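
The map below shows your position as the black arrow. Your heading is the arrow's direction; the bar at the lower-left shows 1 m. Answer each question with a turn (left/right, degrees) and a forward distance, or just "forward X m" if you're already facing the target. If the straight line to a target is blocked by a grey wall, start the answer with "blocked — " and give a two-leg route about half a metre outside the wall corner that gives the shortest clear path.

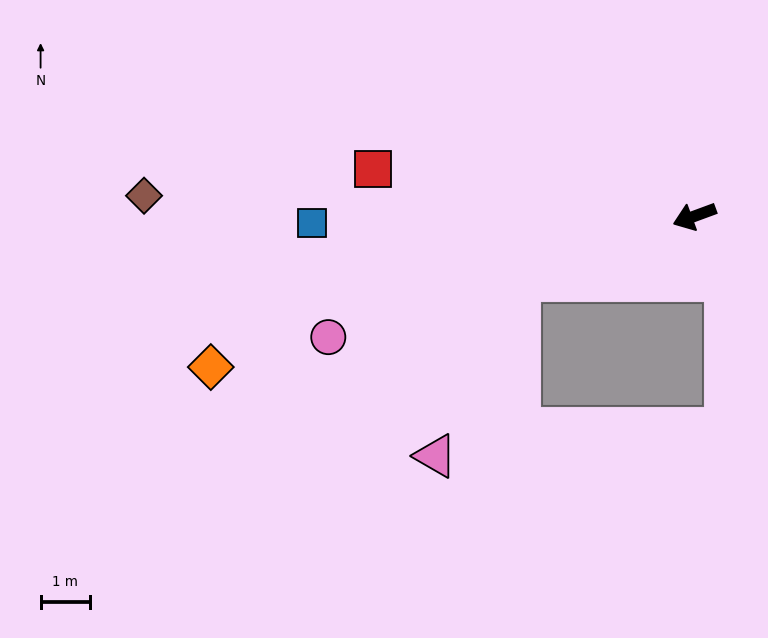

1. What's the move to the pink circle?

forward 7.8 m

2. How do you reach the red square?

turn right 29°, forward 6.5 m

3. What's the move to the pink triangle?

blocked — forward 3.8 m, then turn left 44°, forward 3.9 m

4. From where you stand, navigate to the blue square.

turn right 19°, forward 7.7 m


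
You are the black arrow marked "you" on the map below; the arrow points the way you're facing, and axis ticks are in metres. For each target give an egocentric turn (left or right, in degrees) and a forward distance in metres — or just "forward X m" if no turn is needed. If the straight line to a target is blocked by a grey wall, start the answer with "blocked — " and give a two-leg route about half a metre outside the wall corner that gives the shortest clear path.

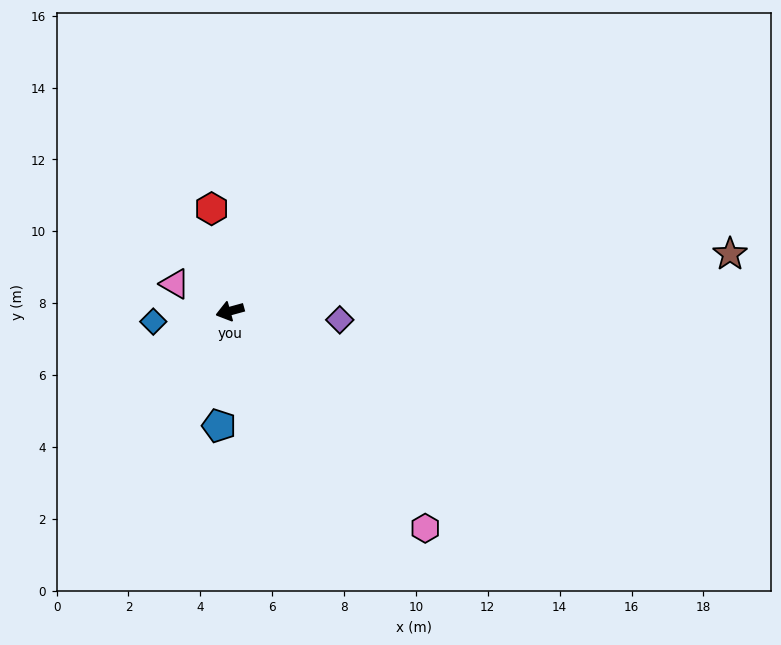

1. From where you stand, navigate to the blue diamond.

turn right 8°, forward 2.2 m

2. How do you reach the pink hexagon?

turn left 117°, forward 8.1 m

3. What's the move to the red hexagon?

turn right 95°, forward 2.9 m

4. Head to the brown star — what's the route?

turn left 171°, forward 14.0 m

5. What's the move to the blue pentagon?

turn left 69°, forward 3.2 m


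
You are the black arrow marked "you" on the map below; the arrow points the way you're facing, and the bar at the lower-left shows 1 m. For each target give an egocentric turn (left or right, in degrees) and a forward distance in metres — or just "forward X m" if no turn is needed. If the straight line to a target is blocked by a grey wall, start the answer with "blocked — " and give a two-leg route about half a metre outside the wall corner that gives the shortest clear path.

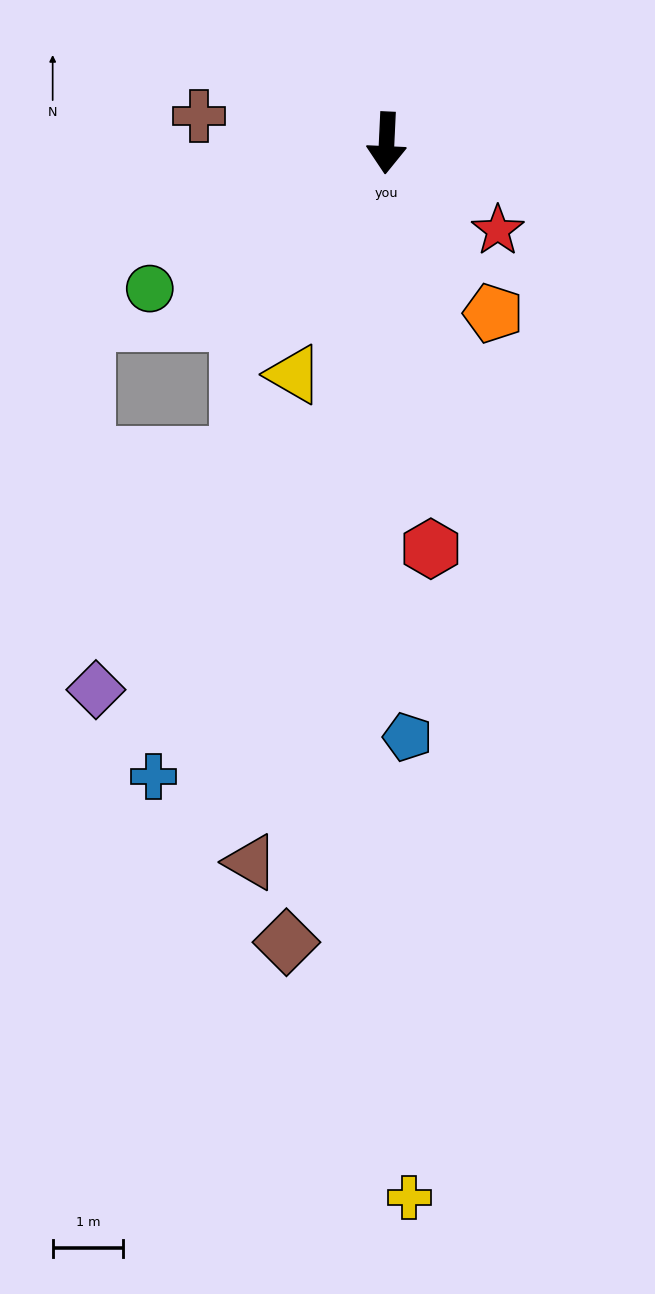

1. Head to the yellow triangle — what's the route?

turn right 19°, forward 3.5 m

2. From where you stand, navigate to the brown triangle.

turn right 8°, forward 10.3 m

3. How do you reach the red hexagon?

turn left 9°, forward 5.8 m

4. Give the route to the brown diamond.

turn right 4°, forward 11.4 m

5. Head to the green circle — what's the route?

turn right 56°, forward 3.9 m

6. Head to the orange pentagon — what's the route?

turn left 35°, forward 2.8 m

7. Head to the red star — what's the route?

turn left 54°, forward 2.0 m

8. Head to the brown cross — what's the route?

turn right 96°, forward 2.7 m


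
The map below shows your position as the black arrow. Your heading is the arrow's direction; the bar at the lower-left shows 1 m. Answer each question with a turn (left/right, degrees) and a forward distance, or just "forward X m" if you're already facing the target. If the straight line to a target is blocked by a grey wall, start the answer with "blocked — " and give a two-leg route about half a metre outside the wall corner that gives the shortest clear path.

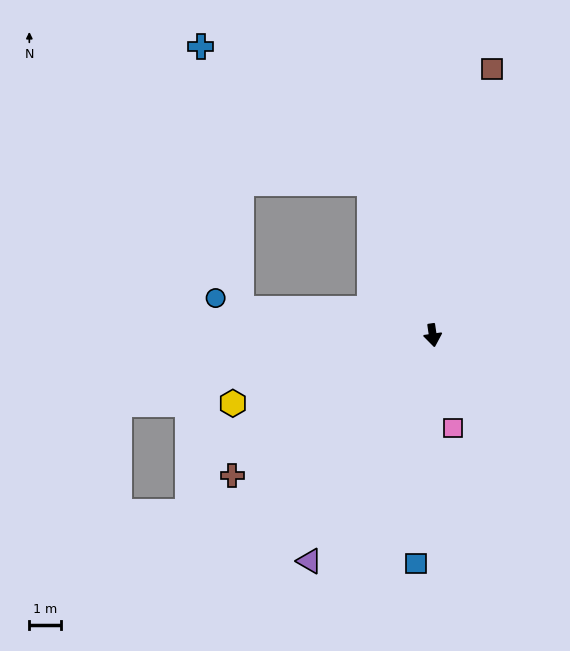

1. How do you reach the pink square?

turn left 4°, forward 3.0 m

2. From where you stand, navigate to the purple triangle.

turn right 37°, forward 8.0 m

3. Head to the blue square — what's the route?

turn right 12°, forward 7.1 m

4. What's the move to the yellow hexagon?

turn right 80°, forward 6.6 m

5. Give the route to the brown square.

turn left 159°, forward 8.5 m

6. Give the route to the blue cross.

blocked — turn right 166°, forward 5.2 m, then turn left 29°, forward 6.8 m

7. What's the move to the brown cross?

turn right 63°, forward 7.6 m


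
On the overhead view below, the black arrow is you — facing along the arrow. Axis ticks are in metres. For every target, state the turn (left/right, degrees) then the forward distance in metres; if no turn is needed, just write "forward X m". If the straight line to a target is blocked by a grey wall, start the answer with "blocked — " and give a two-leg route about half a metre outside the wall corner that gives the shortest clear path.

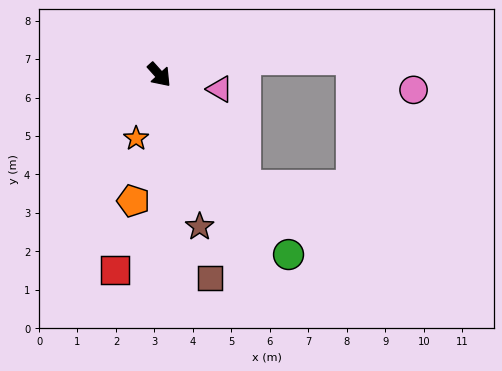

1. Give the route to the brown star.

turn right 27°, forward 4.1 m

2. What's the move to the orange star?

turn right 62°, forward 1.8 m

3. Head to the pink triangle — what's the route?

turn left 35°, forward 1.6 m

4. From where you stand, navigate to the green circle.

turn right 6°, forward 5.8 m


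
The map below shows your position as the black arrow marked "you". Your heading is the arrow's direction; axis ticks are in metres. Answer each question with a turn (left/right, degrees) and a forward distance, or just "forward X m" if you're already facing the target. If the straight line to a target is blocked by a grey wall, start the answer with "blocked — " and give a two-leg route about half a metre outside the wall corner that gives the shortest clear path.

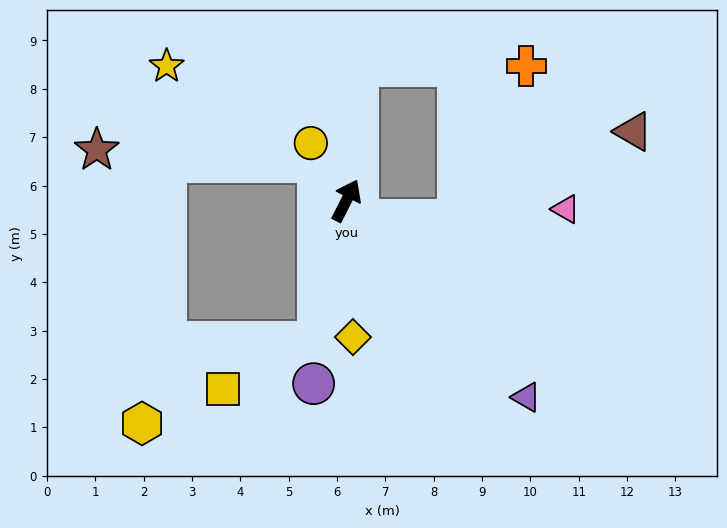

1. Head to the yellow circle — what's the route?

turn left 59°, forward 1.4 m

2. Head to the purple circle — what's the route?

turn right 163°, forward 3.8 m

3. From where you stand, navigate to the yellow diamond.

turn right 150°, forward 2.8 m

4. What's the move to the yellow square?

blocked — turn right 165°, forward 3.0 m, then turn right 52°, forward 2.2 m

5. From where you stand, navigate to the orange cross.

blocked — turn left 22°, forward 2.8 m, then turn right 85°, forward 3.5 m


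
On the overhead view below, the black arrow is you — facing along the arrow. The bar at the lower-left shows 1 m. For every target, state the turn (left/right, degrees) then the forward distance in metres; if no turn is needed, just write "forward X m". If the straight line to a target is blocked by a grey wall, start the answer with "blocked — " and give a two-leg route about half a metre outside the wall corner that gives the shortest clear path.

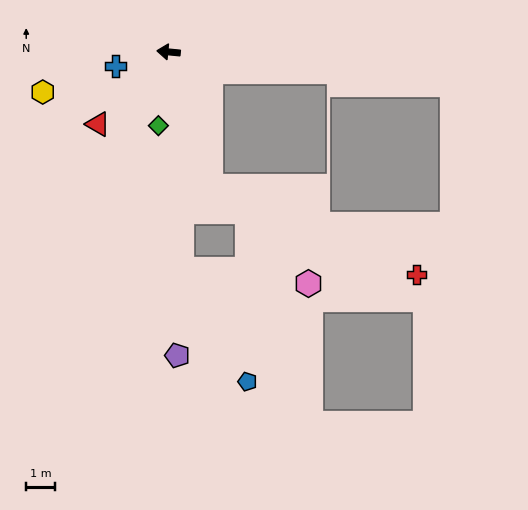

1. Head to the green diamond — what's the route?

turn left 88°, forward 2.6 m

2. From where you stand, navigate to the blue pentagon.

blocked — turn left 99°, forward 7.6 m, then turn left 27°, forward 4.5 m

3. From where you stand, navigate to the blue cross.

turn left 20°, forward 1.9 m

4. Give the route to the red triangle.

turn left 51°, forward 3.5 m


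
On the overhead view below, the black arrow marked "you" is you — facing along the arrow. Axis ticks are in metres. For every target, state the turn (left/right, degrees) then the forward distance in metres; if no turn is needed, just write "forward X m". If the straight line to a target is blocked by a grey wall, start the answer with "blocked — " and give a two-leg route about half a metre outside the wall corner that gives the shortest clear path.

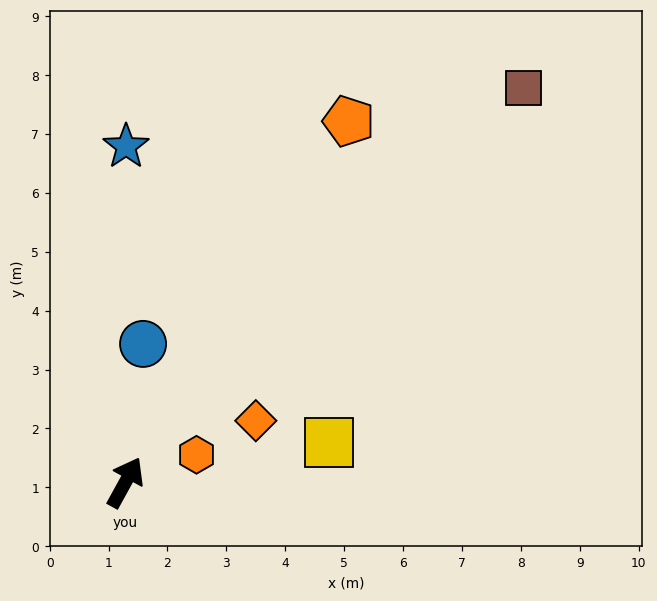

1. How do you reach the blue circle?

turn left 21°, forward 2.4 m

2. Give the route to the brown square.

turn right 16°, forward 9.5 m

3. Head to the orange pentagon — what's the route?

turn right 3°, forward 7.2 m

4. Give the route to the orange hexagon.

turn right 40°, forward 1.3 m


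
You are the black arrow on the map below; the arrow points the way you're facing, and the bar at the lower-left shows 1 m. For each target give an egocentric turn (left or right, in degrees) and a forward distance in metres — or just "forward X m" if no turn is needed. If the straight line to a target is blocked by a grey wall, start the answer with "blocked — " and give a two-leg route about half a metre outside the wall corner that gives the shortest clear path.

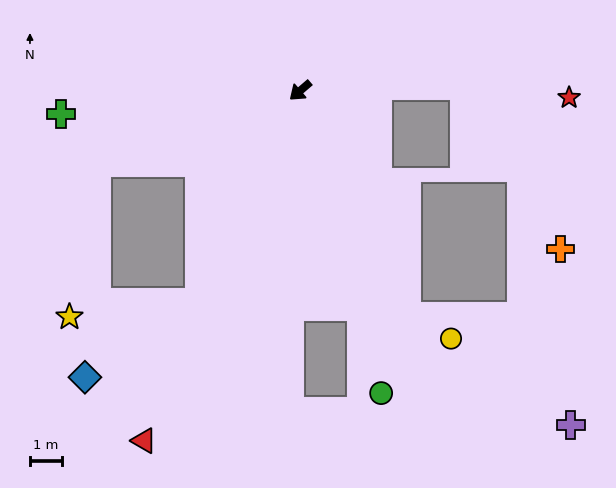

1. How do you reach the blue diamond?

blocked — turn left 23°, forward 7.2 m, then turn right 30°, forward 4.2 m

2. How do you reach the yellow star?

blocked — turn left 23°, forward 7.2 m, then turn right 57°, forward 4.0 m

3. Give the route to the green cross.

turn right 35°, forward 7.4 m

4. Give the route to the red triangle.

turn left 25°, forward 11.8 m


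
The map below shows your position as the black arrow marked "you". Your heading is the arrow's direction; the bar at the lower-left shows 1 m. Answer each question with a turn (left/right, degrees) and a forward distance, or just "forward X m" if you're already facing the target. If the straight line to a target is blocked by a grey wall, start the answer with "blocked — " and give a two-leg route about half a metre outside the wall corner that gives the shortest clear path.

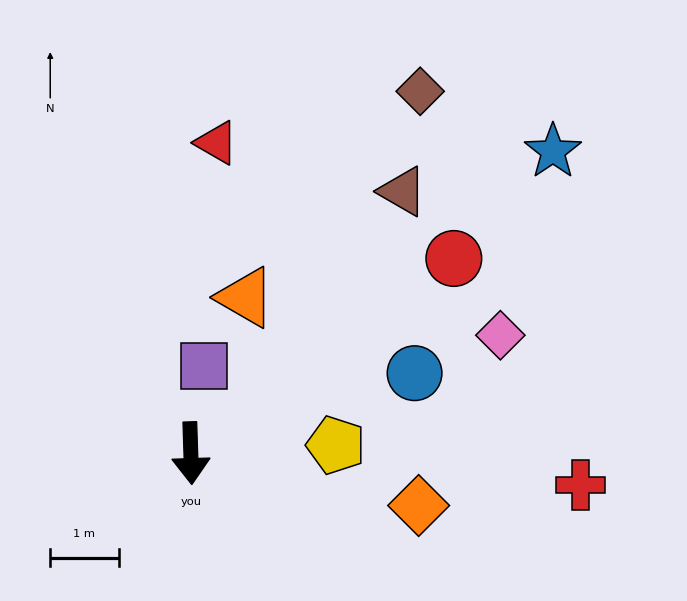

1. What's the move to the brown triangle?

turn left 139°, forward 4.9 m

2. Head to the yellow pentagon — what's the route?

turn left 91°, forward 2.1 m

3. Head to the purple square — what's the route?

turn left 170°, forward 1.3 m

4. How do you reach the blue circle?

turn left 108°, forward 3.5 m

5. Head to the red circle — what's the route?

turn left 125°, forward 4.8 m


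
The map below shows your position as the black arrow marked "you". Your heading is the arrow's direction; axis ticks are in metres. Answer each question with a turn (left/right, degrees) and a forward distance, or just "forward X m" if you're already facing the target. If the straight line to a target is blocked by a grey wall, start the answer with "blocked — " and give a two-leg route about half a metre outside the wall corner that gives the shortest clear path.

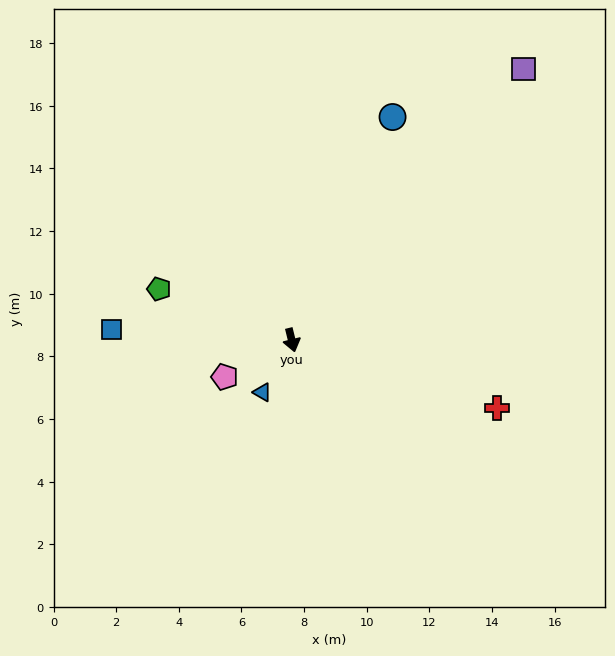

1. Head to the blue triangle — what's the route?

turn right 43°, forward 1.9 m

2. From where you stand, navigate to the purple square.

turn left 126°, forward 11.4 m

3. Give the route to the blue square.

turn right 107°, forward 5.8 m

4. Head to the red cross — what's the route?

turn left 58°, forward 6.9 m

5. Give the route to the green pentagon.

turn right 125°, forward 4.5 m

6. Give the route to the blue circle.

turn left 142°, forward 7.8 m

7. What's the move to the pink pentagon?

turn right 75°, forward 2.4 m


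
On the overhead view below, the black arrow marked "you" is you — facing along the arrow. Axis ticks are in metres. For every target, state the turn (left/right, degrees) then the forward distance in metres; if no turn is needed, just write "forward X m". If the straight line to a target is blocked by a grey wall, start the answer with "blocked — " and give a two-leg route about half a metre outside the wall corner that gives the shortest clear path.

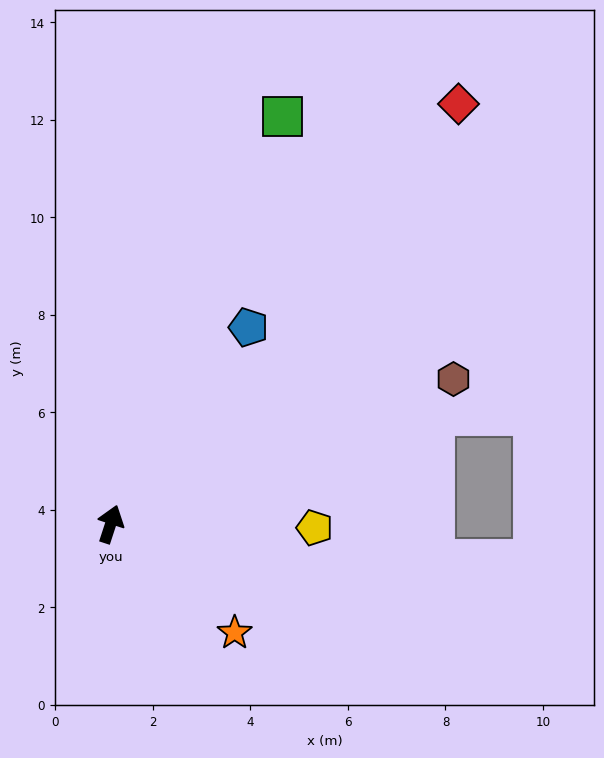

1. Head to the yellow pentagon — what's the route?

turn right 73°, forward 4.2 m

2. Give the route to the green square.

turn right 5°, forward 9.1 m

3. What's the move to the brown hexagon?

turn right 49°, forward 7.6 m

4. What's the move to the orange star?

turn right 113°, forward 3.4 m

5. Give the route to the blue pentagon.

turn right 17°, forward 4.9 m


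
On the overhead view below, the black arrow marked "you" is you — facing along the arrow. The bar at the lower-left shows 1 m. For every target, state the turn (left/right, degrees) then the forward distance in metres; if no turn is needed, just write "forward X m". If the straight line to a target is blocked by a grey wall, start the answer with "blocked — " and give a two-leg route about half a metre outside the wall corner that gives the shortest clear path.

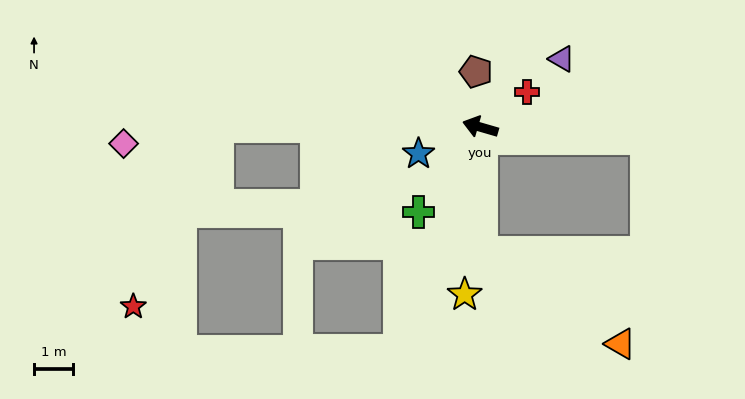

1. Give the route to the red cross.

turn right 127°, forward 1.5 m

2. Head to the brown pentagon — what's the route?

turn right 69°, forward 1.4 m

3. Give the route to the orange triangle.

blocked — turn left 107°, forward 3.2 m, then turn left 56°, forward 4.3 m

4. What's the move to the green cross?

turn left 70°, forward 2.7 m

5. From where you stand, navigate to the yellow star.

turn left 101°, forward 4.3 m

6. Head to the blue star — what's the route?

turn left 39°, forward 1.7 m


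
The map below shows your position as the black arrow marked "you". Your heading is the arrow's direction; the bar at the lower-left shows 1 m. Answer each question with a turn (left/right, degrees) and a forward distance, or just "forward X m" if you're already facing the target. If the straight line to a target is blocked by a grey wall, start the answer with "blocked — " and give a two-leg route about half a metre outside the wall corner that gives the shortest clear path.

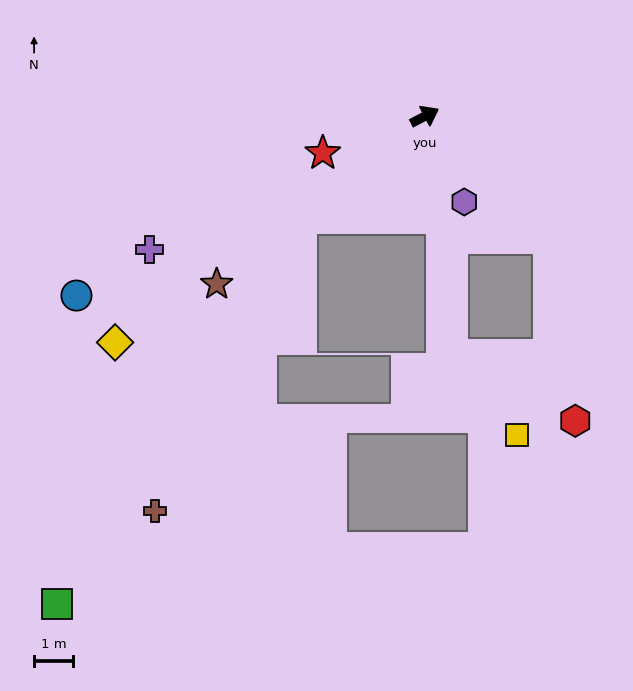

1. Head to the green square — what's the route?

blocked — turn right 169°, forward 4.1 m, then turn left 19°, forward 11.6 m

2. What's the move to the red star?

turn left 172°, forward 2.8 m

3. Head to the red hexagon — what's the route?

blocked — turn right 72°, forward 4.4 m, then turn right 38°, forward 4.7 m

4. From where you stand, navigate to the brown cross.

blocked — turn right 169°, forward 4.1 m, then turn left 25°, forward 8.4 m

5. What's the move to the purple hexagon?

turn right 93°, forward 2.4 m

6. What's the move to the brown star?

turn right 169°, forward 6.8 m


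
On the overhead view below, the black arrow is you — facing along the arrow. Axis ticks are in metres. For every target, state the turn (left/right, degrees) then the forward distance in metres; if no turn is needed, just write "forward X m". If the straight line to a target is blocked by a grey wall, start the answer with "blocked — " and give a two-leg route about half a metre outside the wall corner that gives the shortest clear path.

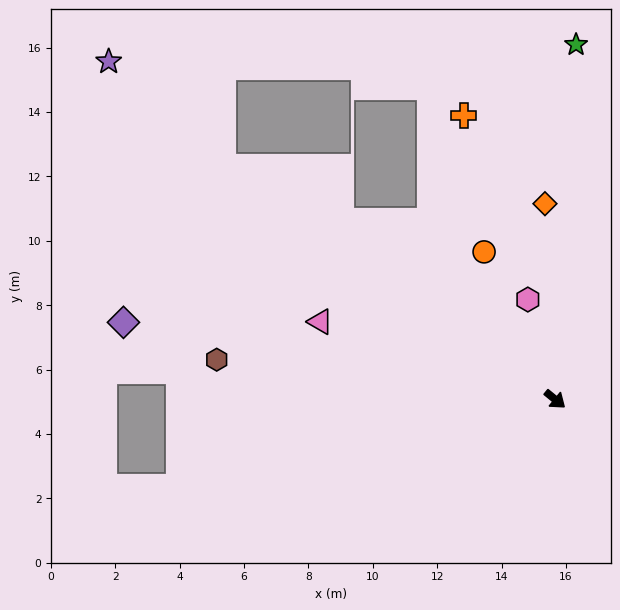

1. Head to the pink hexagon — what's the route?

turn left 145°, forward 3.2 m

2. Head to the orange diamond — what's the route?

turn left 132°, forward 6.1 m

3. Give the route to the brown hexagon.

turn right 147°, forward 10.6 m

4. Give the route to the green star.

turn left 126°, forward 11.0 m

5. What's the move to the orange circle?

turn left 155°, forward 5.1 m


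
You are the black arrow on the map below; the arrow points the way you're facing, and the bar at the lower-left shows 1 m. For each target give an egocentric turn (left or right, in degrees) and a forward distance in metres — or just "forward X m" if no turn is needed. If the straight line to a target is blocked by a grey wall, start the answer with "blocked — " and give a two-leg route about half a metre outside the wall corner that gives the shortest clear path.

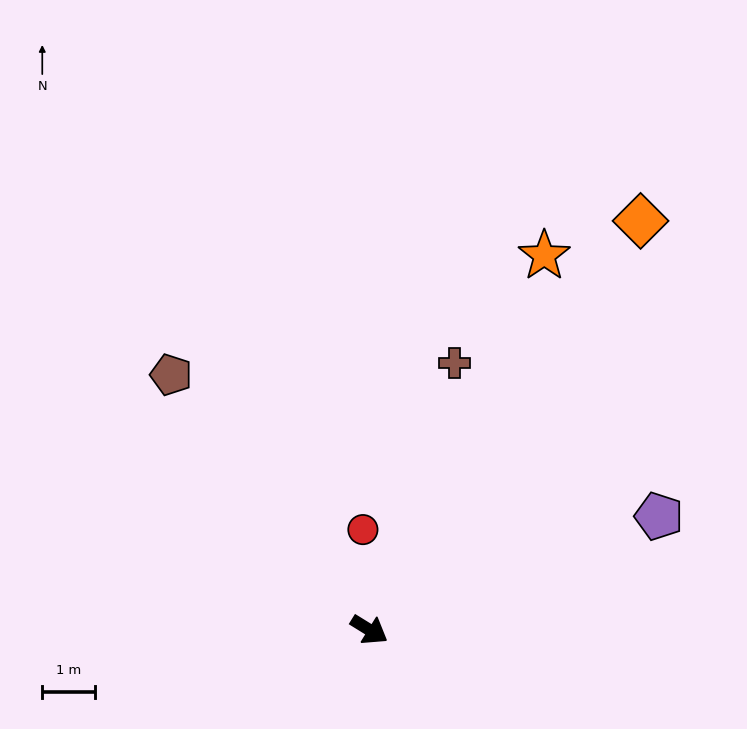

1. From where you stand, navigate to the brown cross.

turn left 104°, forward 5.3 m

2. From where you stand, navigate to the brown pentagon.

turn left 160°, forward 6.1 m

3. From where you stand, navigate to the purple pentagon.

turn left 53°, forward 5.8 m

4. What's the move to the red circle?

turn left 125°, forward 1.9 m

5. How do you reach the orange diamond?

turn left 88°, forward 9.2 m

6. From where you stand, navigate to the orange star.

turn left 97°, forward 7.8 m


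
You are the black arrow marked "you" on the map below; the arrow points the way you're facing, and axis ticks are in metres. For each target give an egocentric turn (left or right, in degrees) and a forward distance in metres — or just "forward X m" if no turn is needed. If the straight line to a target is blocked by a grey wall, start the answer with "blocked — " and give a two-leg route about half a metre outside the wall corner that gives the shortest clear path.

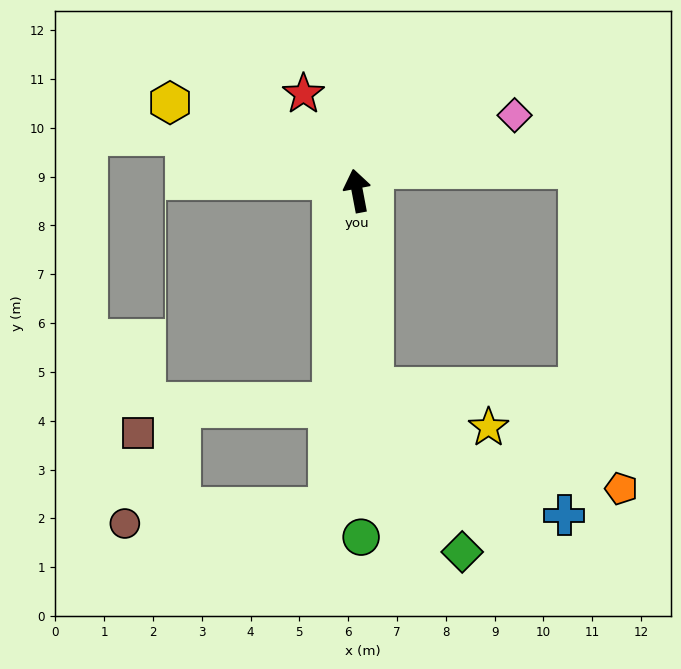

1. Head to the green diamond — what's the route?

blocked — turn left 174°, forward 4.1 m, then turn left 24°, forward 3.8 m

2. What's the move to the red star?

turn left 18°, forward 2.3 m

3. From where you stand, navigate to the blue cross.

blocked — turn left 174°, forward 4.1 m, then turn left 52°, forward 4.7 m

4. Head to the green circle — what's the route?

turn left 170°, forward 7.1 m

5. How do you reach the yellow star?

blocked — turn left 174°, forward 4.1 m, then turn left 67°, forward 2.5 m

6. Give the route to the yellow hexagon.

turn left 54°, forward 4.2 m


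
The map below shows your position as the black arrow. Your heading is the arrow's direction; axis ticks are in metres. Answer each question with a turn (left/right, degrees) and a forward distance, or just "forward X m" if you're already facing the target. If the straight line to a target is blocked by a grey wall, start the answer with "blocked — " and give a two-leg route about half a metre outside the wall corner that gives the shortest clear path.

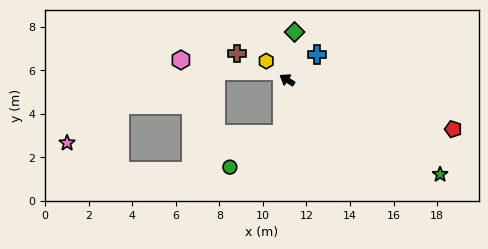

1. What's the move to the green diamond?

turn right 66°, forward 2.2 m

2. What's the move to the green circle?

blocked — turn left 117°, forward 2.5 m, then turn right 52°, forward 2.8 m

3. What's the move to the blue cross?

turn right 107°, forward 1.8 m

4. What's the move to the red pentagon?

turn right 164°, forward 8.0 m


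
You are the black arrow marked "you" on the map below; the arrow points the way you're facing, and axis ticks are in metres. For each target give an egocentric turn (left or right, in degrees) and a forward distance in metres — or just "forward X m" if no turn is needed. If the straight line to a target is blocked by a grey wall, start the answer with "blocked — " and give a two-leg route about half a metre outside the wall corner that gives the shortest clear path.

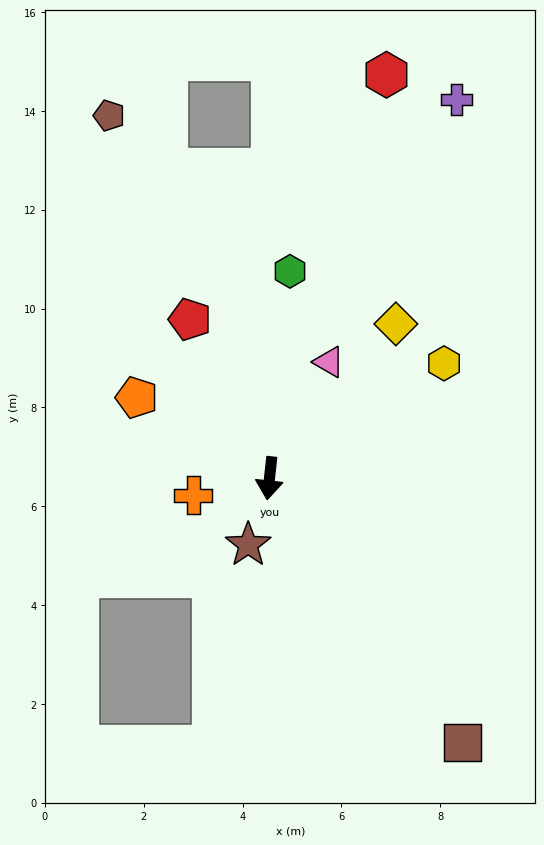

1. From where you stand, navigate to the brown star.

turn right 12°, forward 1.4 m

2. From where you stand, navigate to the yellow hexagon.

turn left 130°, forward 4.2 m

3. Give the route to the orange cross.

turn right 71°, forward 1.6 m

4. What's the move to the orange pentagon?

turn right 115°, forward 3.1 m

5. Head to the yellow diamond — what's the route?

turn left 147°, forward 4.0 m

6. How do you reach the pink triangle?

turn left 159°, forward 2.6 m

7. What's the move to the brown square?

turn left 42°, forward 6.6 m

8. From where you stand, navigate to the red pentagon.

turn right 147°, forward 3.6 m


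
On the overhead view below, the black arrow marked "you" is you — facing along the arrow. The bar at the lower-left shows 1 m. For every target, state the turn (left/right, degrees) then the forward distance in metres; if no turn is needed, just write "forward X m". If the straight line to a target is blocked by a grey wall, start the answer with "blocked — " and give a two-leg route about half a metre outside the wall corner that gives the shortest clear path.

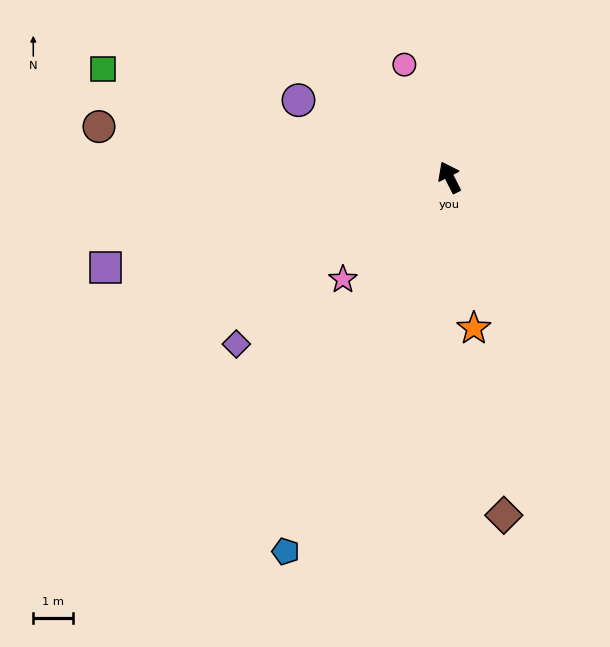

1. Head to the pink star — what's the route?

turn left 107°, forward 3.7 m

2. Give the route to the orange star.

turn left 162°, forward 3.8 m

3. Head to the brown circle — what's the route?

turn left 55°, forward 8.8 m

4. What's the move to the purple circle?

turn left 36°, forward 4.2 m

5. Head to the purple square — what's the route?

turn left 78°, forward 8.9 m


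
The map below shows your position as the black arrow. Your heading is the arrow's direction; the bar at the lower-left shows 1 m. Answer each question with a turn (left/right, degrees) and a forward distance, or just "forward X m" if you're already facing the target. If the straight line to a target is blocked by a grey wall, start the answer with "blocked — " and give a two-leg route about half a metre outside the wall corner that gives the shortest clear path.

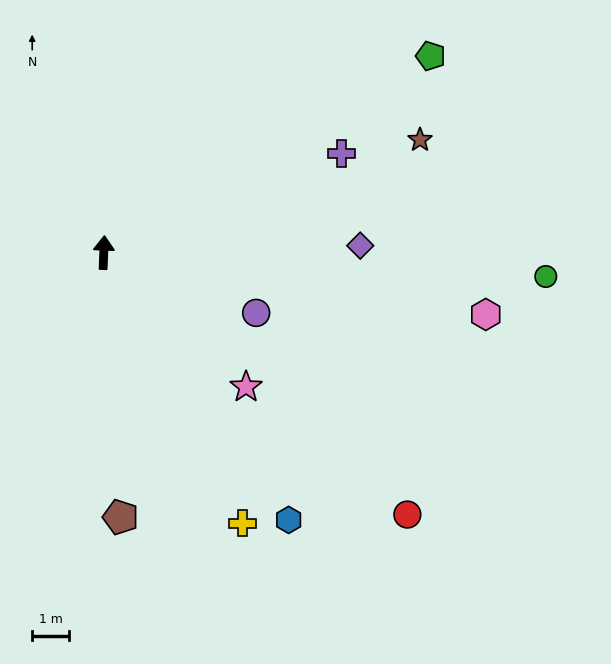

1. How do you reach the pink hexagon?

turn right 97°, forward 10.4 m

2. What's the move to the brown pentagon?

turn right 174°, forward 7.1 m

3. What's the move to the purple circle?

turn right 109°, forward 4.4 m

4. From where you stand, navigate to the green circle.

turn right 91°, forward 11.9 m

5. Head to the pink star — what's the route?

turn right 131°, forward 5.3 m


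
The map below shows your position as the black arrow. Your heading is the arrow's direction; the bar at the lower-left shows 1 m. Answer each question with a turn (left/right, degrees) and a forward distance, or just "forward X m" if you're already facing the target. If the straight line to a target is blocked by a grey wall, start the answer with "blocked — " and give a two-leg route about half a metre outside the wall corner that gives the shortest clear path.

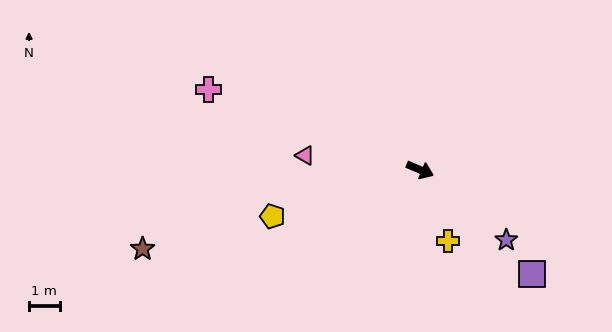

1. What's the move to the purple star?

turn right 16°, forward 3.6 m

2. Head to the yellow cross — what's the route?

turn right 46°, forward 2.5 m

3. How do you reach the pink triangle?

turn right 164°, forward 3.8 m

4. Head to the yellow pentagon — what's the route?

turn right 140°, forward 5.0 m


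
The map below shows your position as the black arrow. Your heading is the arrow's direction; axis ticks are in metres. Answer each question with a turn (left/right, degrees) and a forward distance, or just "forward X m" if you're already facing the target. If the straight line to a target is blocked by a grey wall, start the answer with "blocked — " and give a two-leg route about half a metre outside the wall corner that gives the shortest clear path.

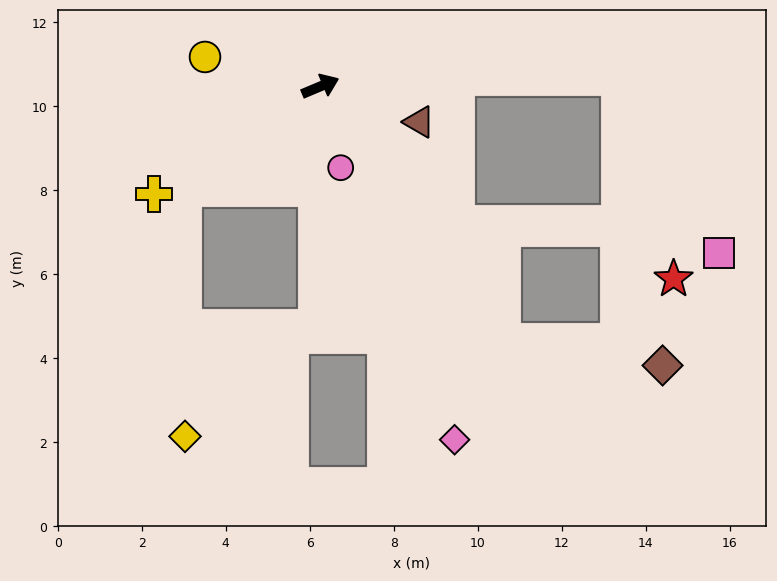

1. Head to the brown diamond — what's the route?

blocked — turn right 77°, forward 7.5 m, then turn left 45°, forward 3.8 m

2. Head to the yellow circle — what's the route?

turn left 143°, forward 2.8 m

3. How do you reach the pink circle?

turn right 99°, forward 2.0 m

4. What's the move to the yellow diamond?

blocked — turn right 166°, forward 4.1 m, then turn left 53°, forward 5.9 m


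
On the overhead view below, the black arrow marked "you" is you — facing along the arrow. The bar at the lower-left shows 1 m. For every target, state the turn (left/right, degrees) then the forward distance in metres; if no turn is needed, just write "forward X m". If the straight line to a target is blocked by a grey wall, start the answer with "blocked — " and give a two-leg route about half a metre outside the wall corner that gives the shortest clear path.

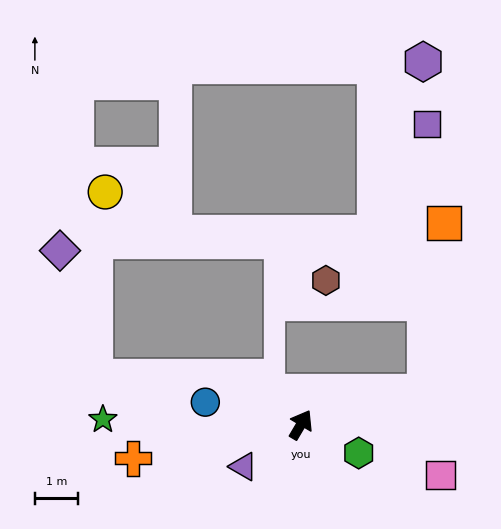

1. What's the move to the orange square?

blocked — turn right 45°, forward 3.0 m, then turn left 69°, forward 3.9 m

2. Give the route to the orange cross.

turn left 132°, forward 4.0 m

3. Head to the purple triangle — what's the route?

turn left 157°, forward 1.6 m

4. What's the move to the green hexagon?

turn right 86°, forward 1.5 m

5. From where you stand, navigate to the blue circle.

turn left 107°, forward 2.3 m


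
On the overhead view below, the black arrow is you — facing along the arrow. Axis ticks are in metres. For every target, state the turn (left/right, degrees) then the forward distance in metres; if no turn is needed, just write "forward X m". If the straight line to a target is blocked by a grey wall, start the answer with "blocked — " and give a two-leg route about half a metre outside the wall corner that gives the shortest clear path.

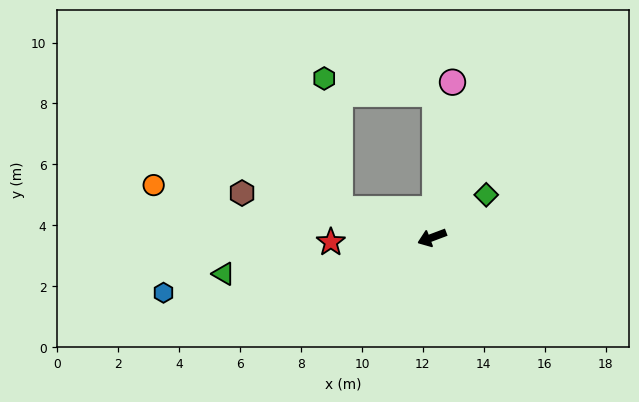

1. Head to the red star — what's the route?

turn right 18°, forward 3.3 m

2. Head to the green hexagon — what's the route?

blocked — turn right 38°, forward 3.2 m, then turn right 66°, forward 4.3 m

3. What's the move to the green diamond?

turn right 162°, forward 2.3 m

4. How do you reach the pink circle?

turn right 118°, forward 5.1 m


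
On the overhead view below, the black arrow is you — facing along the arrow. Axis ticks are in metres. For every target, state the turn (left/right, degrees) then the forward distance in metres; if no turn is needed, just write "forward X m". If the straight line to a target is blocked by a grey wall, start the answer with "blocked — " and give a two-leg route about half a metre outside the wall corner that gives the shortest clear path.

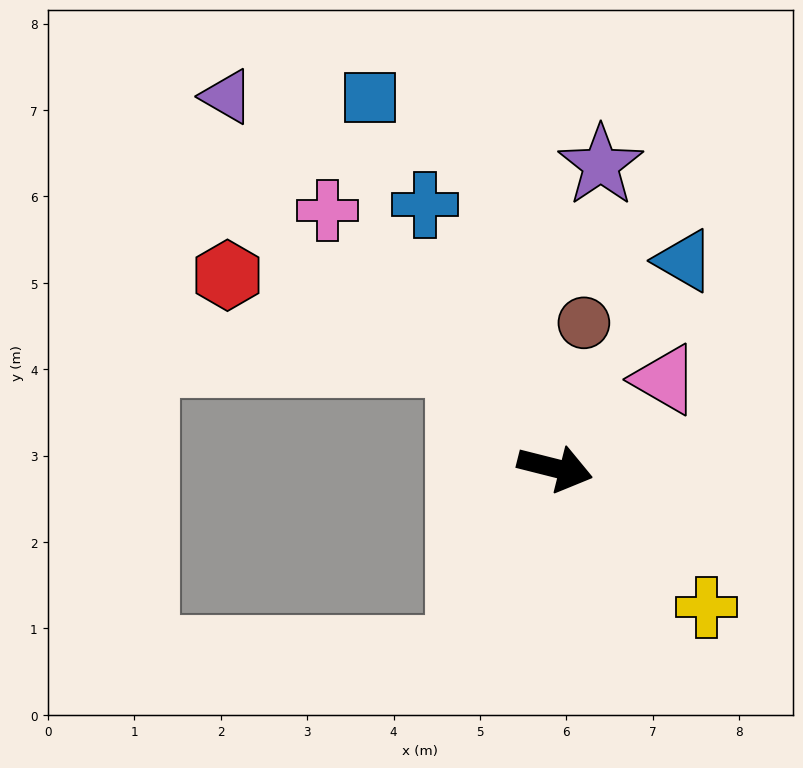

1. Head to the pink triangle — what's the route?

turn left 53°, forward 1.6 m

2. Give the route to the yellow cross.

turn right 28°, forward 2.4 m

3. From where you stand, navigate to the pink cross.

turn left 146°, forward 4.0 m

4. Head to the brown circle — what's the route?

turn left 93°, forward 1.7 m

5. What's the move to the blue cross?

turn left 130°, forward 3.4 m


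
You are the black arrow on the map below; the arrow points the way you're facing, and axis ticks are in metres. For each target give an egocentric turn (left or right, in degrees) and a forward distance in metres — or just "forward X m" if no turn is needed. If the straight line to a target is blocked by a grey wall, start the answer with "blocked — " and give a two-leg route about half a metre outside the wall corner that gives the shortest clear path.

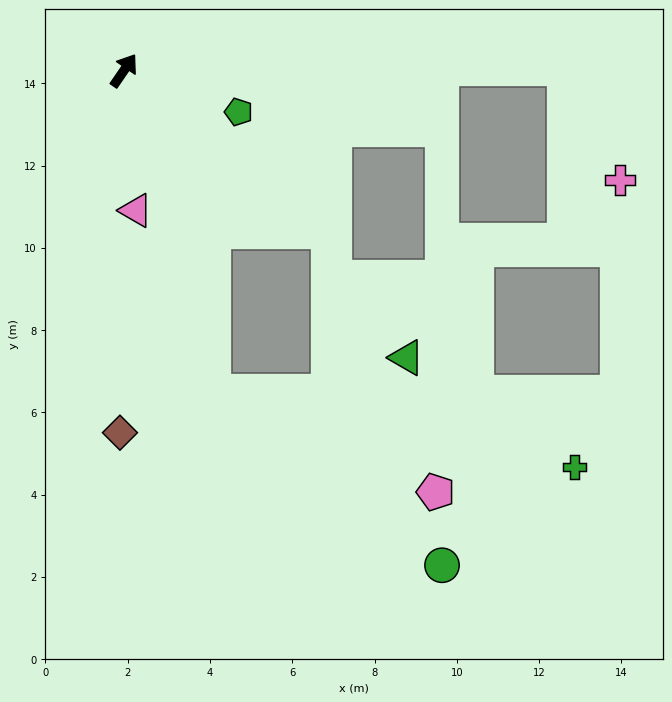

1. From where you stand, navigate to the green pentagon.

turn right 75°, forward 3.0 m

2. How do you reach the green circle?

blocked — turn right 130°, forward 8.1 m, then turn left 37°, forward 7.0 m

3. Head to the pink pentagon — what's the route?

blocked — turn right 130°, forward 8.1 m, then turn left 50°, forward 5.9 m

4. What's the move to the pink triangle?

turn right 141°, forward 3.4 m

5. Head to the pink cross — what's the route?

blocked — turn right 55°, forward 10.7 m, then turn right 64°, forward 3.0 m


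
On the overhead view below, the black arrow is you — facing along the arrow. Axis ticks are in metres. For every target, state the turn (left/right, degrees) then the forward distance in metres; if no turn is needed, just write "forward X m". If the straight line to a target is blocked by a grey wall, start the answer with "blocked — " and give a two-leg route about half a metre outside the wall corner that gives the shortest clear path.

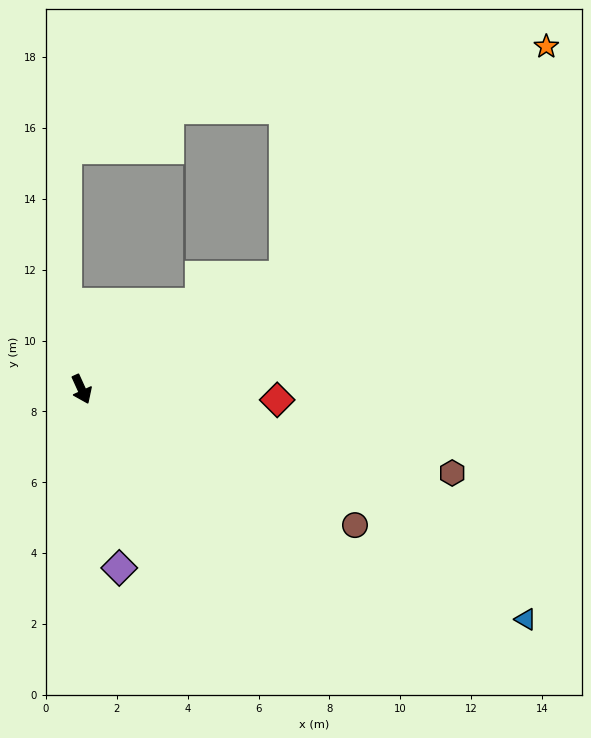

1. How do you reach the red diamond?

turn left 62°, forward 5.5 m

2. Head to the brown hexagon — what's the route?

turn left 53°, forward 10.7 m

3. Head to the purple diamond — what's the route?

turn right 13°, forward 5.2 m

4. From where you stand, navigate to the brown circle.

turn left 39°, forward 8.6 m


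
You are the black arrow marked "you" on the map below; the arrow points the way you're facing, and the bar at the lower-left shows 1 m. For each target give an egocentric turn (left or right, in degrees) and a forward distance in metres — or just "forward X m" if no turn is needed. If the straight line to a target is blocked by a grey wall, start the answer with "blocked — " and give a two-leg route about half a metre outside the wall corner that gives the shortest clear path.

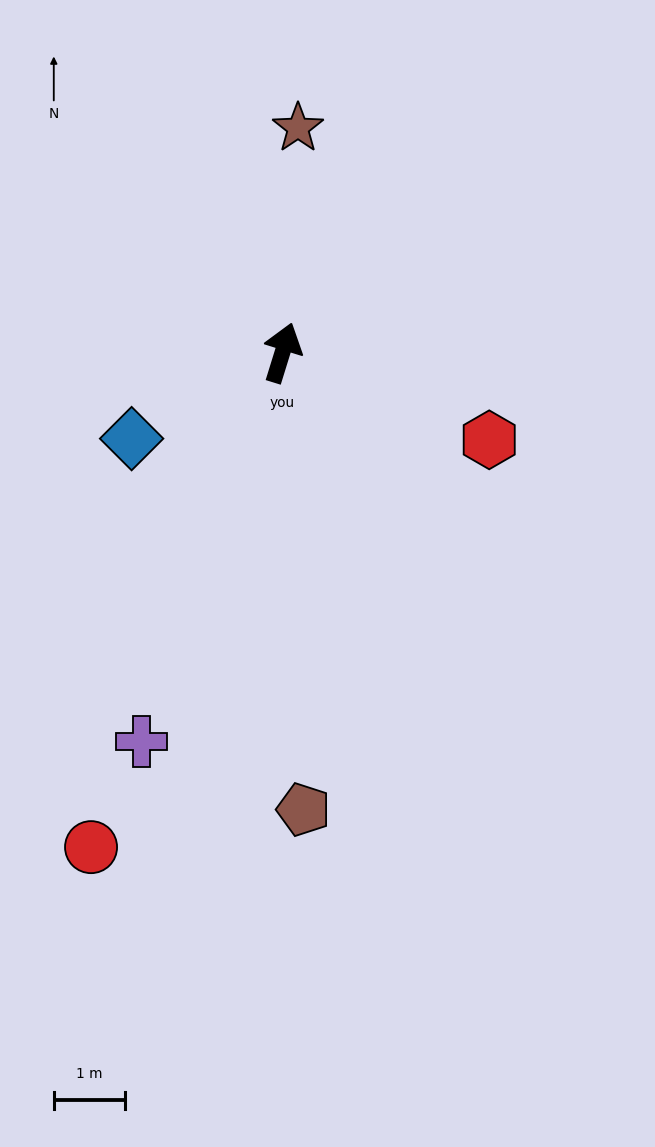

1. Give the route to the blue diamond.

turn left 137°, forward 2.4 m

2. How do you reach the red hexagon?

turn right 96°, forward 3.1 m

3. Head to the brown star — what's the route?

turn left 13°, forward 3.2 m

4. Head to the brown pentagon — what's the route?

turn right 160°, forward 6.4 m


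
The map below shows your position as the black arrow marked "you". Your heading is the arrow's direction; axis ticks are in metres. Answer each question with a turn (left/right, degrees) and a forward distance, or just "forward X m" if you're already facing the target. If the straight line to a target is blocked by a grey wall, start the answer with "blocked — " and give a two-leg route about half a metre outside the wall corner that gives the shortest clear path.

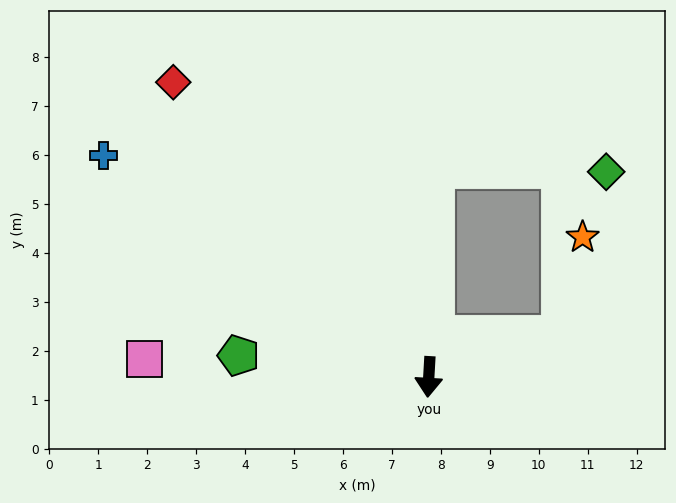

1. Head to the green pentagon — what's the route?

turn right 93°, forward 3.9 m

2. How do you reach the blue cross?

turn right 121°, forward 8.0 m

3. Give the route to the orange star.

blocked — turn left 110°, forward 2.8 m, then turn left 62°, forward 2.1 m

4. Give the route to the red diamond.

turn right 136°, forward 8.0 m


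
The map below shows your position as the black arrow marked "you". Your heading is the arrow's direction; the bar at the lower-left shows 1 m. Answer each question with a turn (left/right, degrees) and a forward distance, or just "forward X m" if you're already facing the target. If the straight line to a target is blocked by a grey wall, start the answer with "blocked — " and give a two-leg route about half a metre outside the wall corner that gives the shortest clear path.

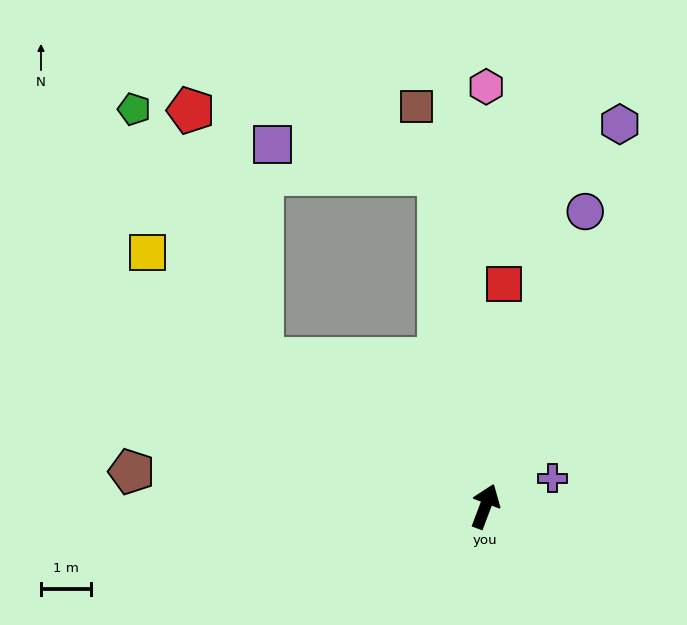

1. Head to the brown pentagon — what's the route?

turn left 105°, forward 7.1 m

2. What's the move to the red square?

turn left 16°, forward 4.4 m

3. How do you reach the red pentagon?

blocked — turn left 77°, forward 5.3 m, then turn right 40°, forward 5.1 m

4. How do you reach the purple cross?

turn right 47°, forward 1.4 m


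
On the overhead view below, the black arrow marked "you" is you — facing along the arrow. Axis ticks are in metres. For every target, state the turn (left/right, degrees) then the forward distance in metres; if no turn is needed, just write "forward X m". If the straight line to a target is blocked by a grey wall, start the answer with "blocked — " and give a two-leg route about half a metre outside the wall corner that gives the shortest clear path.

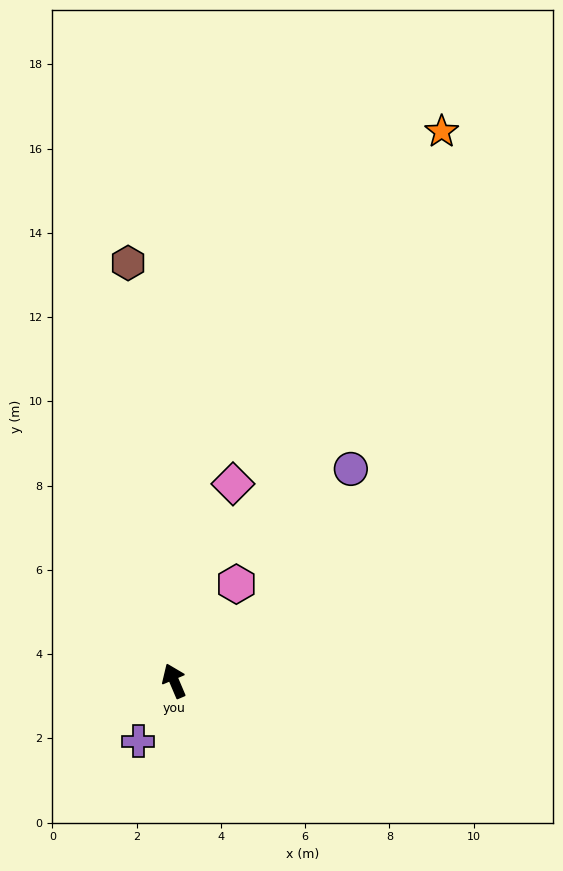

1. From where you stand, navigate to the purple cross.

turn left 126°, forward 1.7 m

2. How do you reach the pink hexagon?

turn right 56°, forward 2.7 m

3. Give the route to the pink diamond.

turn right 40°, forward 4.9 m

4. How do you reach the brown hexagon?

turn right 17°, forward 10.0 m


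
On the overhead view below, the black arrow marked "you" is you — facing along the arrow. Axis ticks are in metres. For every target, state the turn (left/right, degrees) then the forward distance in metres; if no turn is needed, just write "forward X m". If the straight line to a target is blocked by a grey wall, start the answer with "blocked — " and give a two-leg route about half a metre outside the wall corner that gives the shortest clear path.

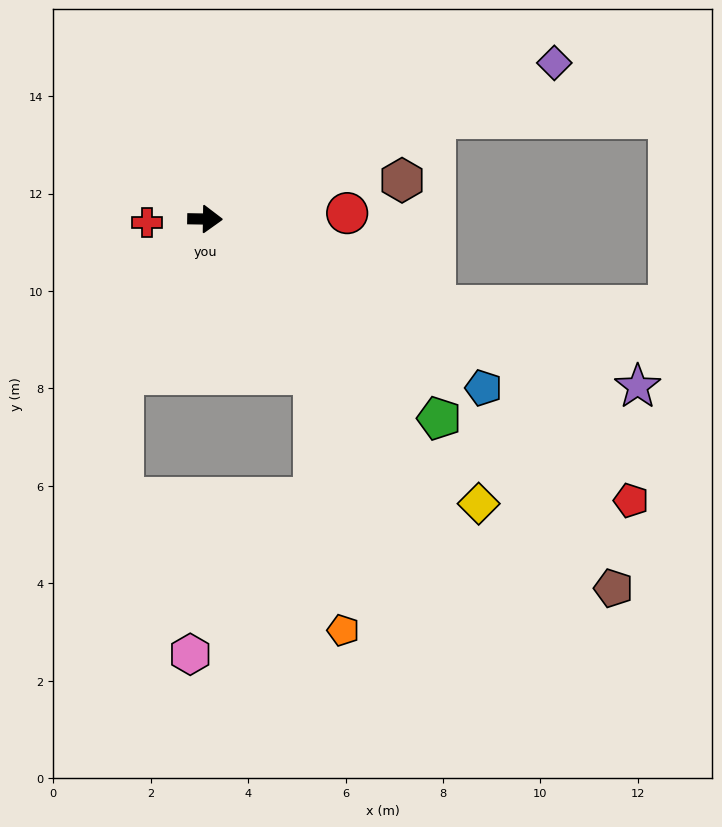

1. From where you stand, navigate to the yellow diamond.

turn right 45°, forward 8.1 m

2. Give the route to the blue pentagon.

turn right 30°, forward 6.7 m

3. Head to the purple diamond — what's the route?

turn left 25°, forward 7.9 m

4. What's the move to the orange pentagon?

blocked — turn right 54°, forward 3.9 m, then turn right 29°, forward 5.3 m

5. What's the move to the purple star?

turn right 20°, forward 9.5 m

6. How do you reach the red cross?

turn right 176°, forward 1.2 m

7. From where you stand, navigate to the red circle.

turn left 3°, forward 2.9 m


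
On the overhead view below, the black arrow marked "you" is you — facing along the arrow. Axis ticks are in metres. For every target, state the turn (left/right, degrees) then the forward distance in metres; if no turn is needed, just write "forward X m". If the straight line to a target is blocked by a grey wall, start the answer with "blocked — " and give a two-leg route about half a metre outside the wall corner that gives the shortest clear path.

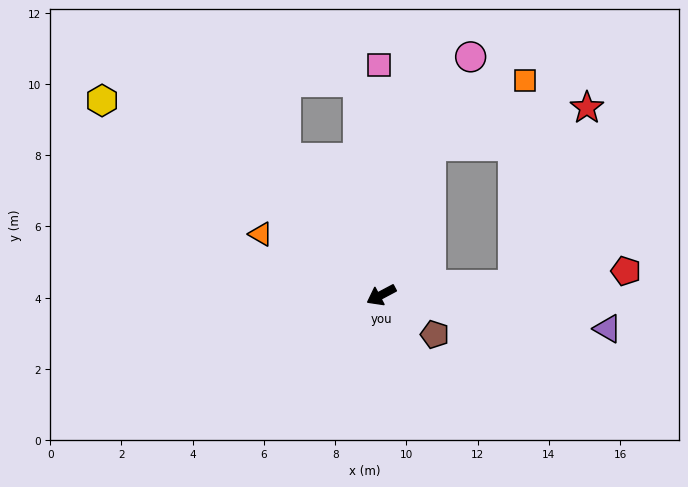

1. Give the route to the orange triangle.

turn right 55°, forward 3.8 m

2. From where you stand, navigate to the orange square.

blocked — turn right 137°, forward 4.4 m, then turn right 36°, forward 3.2 m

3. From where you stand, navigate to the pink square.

turn right 117°, forward 6.5 m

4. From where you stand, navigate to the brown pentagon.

turn left 116°, forward 1.9 m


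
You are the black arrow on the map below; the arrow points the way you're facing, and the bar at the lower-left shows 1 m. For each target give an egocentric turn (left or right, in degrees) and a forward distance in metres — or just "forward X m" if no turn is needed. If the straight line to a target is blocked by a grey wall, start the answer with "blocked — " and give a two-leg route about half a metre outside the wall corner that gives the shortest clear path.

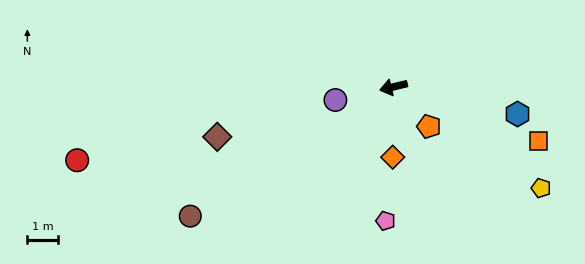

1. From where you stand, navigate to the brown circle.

turn left 19°, forward 7.9 m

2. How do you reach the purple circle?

forward 1.9 m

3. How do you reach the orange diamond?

turn left 76°, forward 2.3 m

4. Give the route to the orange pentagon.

turn left 118°, forward 1.7 m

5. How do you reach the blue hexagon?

turn left 154°, forward 4.2 m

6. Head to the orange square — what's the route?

turn left 146°, forward 5.1 m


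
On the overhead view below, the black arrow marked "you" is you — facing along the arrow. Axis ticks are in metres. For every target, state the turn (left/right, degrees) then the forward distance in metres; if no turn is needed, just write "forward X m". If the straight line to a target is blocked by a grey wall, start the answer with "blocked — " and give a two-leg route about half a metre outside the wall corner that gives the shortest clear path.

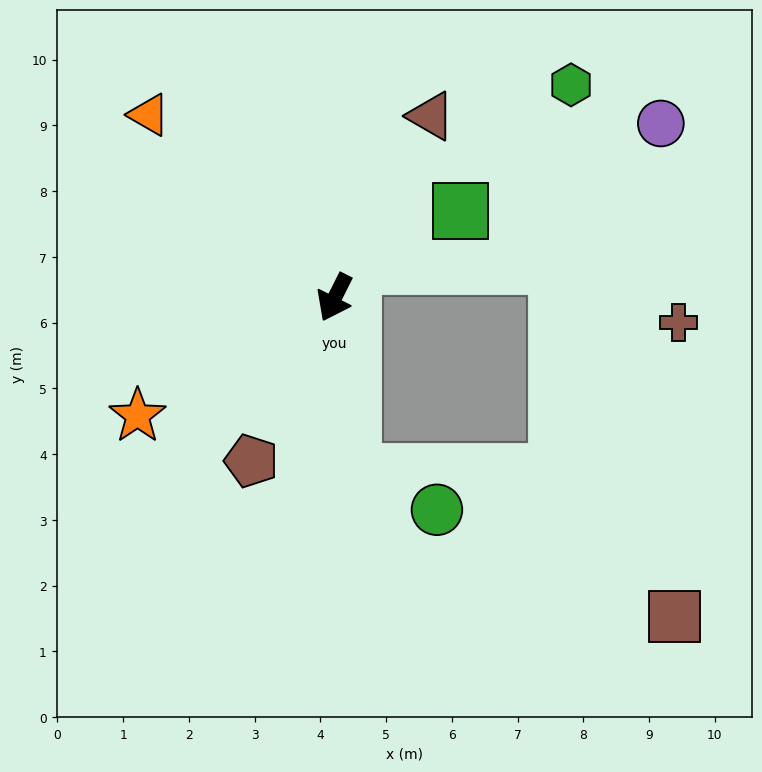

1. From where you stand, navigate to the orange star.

turn right 32°, forward 3.5 m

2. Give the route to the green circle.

blocked — turn left 33°, forward 2.7 m, then turn left 59°, forward 1.4 m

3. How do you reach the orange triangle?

turn right 108°, forward 4.0 m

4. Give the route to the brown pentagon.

forward 2.8 m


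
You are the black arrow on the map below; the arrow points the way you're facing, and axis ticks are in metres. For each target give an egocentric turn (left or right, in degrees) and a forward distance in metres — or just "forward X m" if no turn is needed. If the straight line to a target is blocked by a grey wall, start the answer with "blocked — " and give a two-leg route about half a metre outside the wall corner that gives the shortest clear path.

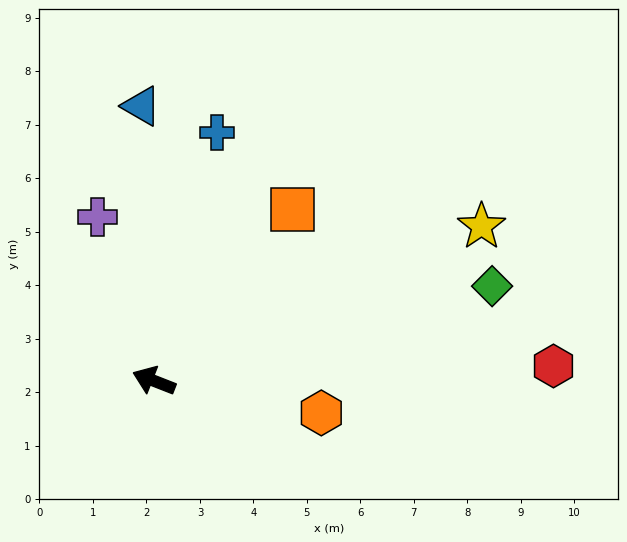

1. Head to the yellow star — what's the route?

turn right 133°, forward 6.8 m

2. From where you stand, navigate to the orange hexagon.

turn right 169°, forward 3.2 m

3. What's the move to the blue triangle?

turn right 66°, forward 5.1 m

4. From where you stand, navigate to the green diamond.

turn right 143°, forward 6.6 m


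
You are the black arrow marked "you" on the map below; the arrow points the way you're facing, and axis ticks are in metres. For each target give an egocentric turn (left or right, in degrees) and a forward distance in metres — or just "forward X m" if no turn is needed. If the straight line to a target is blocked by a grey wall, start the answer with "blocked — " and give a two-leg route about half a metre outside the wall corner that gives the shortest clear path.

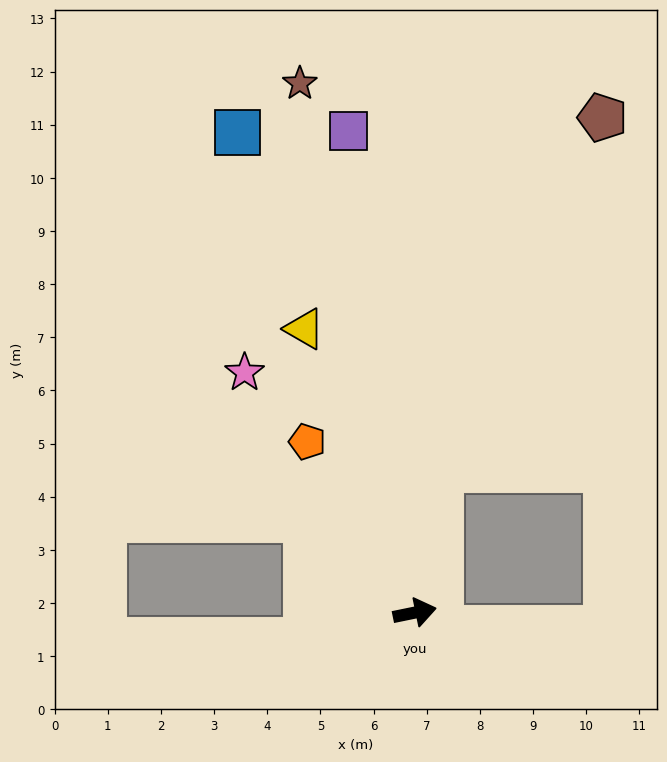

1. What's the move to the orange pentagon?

turn left 111°, forward 3.8 m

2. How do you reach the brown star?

turn left 91°, forward 10.2 m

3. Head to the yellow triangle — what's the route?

turn left 100°, forward 5.7 m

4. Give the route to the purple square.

turn left 86°, forward 9.2 m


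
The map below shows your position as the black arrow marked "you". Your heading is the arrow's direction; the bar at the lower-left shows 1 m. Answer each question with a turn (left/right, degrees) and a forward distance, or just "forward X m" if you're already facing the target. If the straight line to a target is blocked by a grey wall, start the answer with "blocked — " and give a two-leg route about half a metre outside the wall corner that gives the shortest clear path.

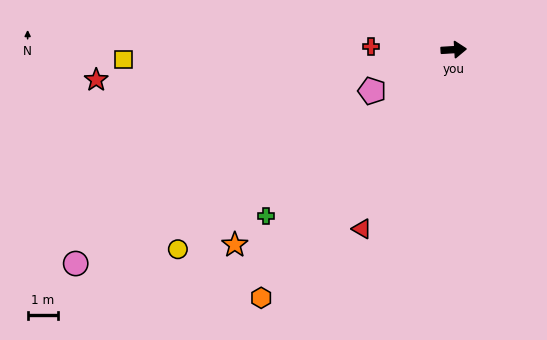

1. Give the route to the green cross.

turn right 142°, forward 8.4 m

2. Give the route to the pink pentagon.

turn right 157°, forward 3.1 m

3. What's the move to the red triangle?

turn right 121°, forward 6.7 m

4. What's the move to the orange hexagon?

turn right 131°, forward 10.5 m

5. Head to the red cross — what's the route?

turn left 175°, forward 2.8 m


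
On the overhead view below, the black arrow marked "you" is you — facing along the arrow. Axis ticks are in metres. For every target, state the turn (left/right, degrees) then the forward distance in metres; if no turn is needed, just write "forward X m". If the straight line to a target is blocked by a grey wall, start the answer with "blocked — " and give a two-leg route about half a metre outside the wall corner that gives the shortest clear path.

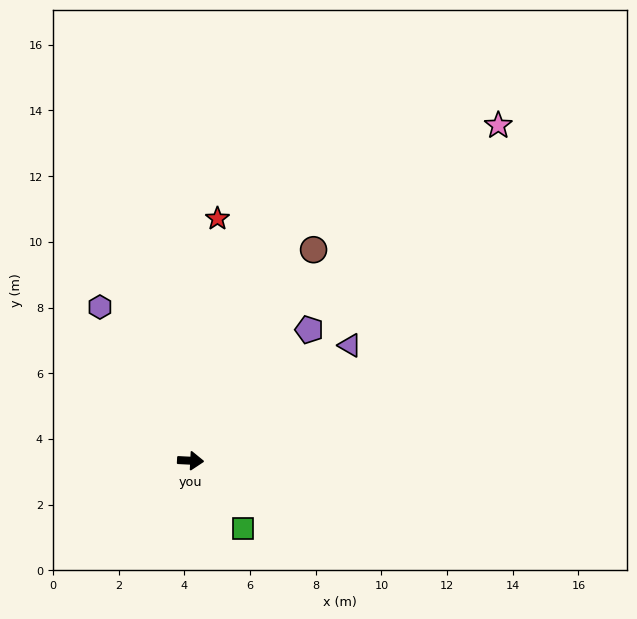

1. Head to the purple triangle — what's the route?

turn left 39°, forward 6.0 m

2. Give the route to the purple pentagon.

turn left 51°, forward 5.4 m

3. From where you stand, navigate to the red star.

turn left 87°, forward 7.4 m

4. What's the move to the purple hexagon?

turn left 123°, forward 5.4 m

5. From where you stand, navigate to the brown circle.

turn left 63°, forward 7.4 m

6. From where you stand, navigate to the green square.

turn right 49°, forward 2.6 m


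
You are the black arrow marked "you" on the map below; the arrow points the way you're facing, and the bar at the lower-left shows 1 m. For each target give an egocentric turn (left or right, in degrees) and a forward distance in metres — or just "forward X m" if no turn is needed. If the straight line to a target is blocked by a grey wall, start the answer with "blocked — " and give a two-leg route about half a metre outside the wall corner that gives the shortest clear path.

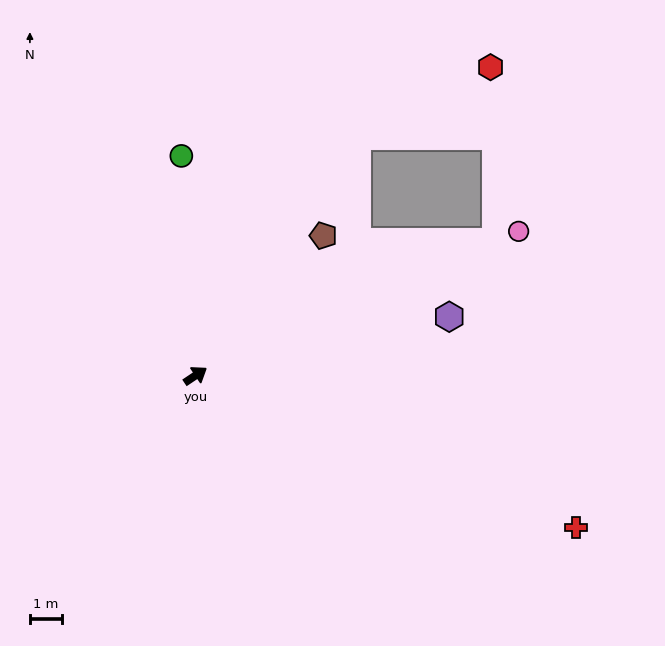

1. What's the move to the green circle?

turn left 60°, forward 6.8 m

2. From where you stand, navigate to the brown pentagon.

turn left 14°, forward 5.9 m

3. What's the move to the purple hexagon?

turn right 21°, forward 8.0 m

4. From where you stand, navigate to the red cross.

turn right 56°, forward 12.7 m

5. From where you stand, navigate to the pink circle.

turn right 10°, forward 10.9 m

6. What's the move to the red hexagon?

blocked — turn left 22°, forward 8.9 m, then turn right 28°, forward 4.6 m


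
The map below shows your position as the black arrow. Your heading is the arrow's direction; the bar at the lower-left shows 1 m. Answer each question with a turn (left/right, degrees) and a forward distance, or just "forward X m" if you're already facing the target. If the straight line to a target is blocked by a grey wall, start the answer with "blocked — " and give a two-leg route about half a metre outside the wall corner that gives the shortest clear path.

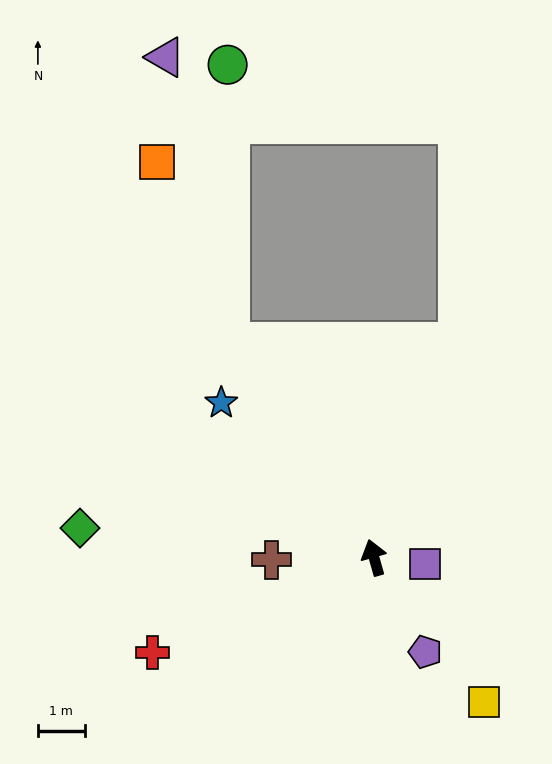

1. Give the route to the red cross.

turn left 97°, forward 5.2 m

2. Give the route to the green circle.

blocked — turn left 18°, forward 5.5 m, then turn right 33°, forward 5.9 m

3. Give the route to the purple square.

turn right 113°, forward 1.1 m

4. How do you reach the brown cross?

turn left 75°, forward 2.2 m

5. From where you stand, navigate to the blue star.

turn left 29°, forward 4.7 m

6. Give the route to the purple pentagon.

turn right 167°, forward 2.3 m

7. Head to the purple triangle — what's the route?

blocked — turn left 18°, forward 5.5 m, then turn right 21°, forward 6.3 m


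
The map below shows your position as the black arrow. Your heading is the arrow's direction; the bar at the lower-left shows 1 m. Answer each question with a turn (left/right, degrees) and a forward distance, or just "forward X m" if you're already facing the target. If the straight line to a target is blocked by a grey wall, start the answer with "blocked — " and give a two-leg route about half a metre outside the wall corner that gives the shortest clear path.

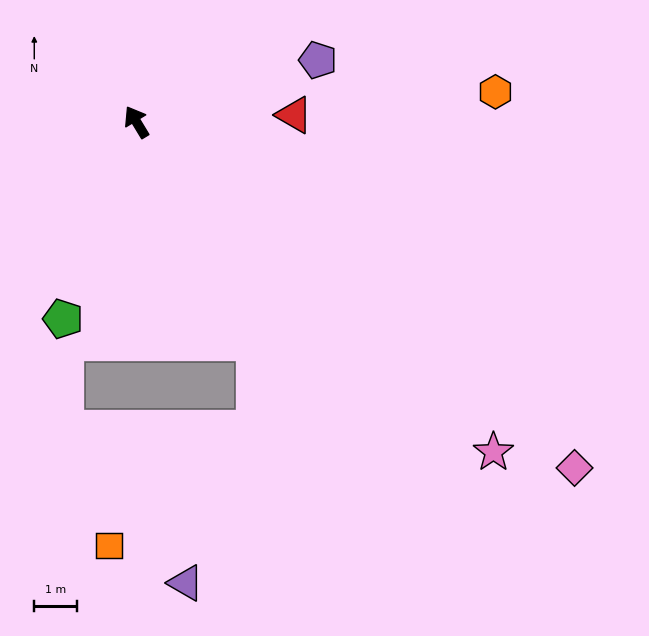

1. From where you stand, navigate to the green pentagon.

turn left 128°, forward 4.9 m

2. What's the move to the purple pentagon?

turn right 102°, forward 4.5 m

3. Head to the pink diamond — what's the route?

turn right 160°, forward 13.1 m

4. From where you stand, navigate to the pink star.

turn right 164°, forward 11.5 m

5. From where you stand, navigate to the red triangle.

turn right 119°, forward 3.7 m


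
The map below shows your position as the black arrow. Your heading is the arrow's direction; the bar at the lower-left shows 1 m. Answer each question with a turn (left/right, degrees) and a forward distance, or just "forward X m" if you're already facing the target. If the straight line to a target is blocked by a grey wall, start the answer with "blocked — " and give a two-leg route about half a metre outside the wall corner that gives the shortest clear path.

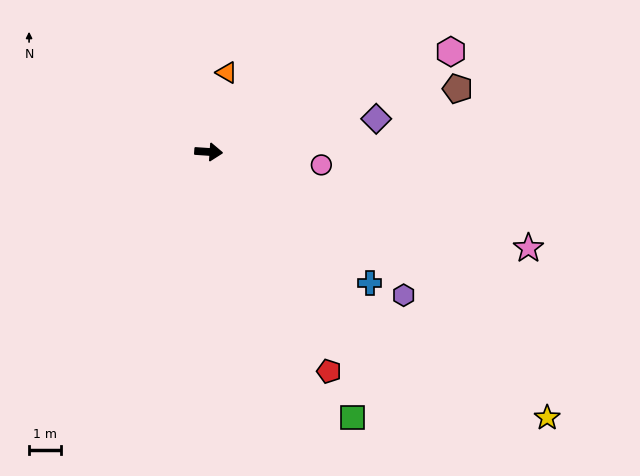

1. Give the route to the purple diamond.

turn left 15°, forward 5.4 m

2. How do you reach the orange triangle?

turn left 81°, forward 2.6 m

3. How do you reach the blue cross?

turn right 35°, forward 6.5 m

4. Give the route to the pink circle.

turn right 3°, forward 3.6 m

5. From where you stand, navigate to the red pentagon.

turn right 57°, forward 7.9 m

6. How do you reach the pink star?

turn right 13°, forward 10.5 m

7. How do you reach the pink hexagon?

turn left 26°, forward 8.2 m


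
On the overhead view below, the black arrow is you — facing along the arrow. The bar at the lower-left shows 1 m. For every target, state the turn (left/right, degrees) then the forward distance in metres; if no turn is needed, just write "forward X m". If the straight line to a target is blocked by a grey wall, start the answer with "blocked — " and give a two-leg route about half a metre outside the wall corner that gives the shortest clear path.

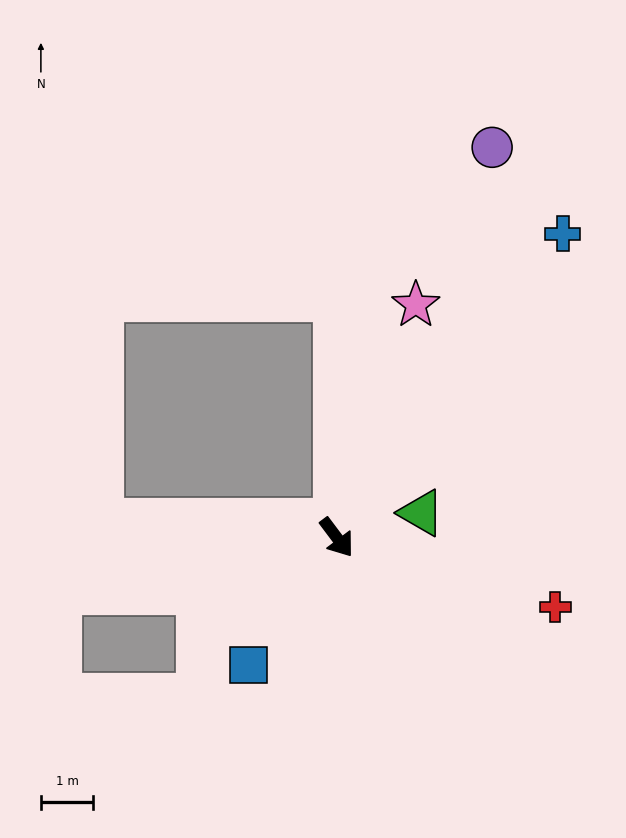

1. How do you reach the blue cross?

turn left 106°, forward 7.2 m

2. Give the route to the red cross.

turn left 35°, forward 4.4 m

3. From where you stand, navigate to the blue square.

turn right 72°, forward 3.0 m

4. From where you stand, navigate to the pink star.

turn left 124°, forward 4.7 m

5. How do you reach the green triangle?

turn left 69°, forward 1.7 m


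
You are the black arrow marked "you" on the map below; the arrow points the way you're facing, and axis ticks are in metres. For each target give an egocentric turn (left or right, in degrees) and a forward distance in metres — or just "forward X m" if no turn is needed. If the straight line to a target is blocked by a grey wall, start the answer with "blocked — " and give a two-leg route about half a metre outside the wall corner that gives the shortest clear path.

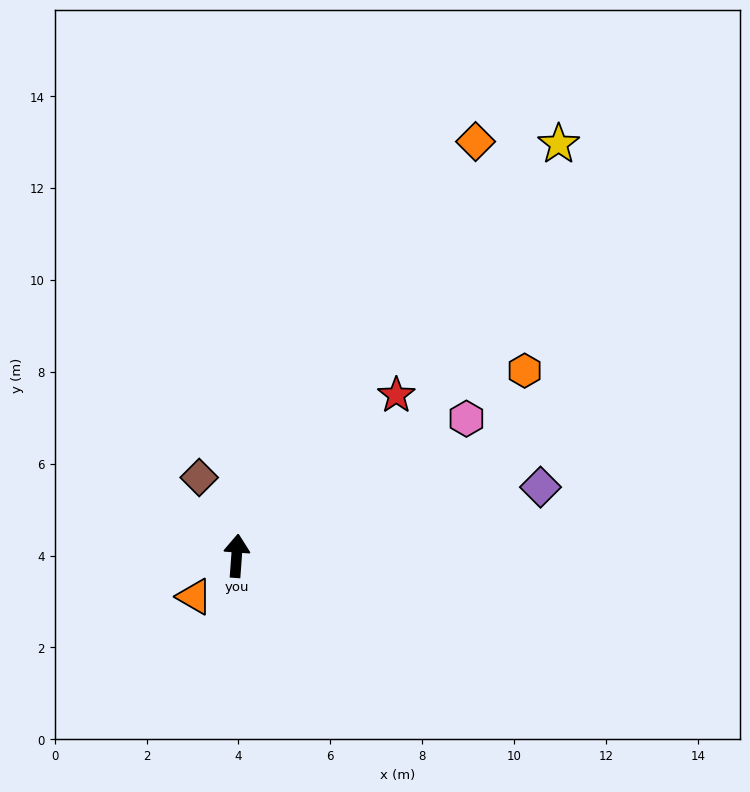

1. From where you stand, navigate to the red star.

turn right 41°, forward 4.9 m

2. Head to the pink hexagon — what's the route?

turn right 55°, forward 5.8 m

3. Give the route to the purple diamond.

turn right 73°, forward 6.8 m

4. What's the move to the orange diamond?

turn right 26°, forward 10.4 m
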